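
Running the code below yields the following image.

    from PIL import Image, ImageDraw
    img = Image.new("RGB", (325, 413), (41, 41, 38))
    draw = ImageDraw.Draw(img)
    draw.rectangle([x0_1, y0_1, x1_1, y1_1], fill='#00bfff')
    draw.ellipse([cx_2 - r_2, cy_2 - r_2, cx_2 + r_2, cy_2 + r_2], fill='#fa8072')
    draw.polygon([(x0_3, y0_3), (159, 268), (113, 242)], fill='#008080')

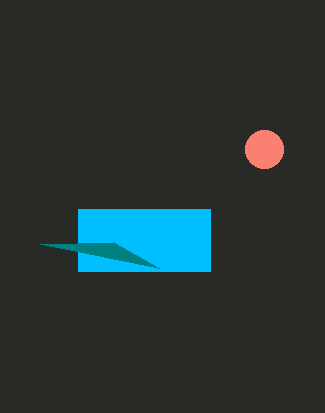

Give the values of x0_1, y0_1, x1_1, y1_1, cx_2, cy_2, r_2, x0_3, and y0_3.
x0_1 = 78, y0_1 = 209, x1_1 = 210, y1_1 = 271, cx_2 = 264, cy_2 = 149, r_2 = 19, x0_3 = 40, y0_3 = 244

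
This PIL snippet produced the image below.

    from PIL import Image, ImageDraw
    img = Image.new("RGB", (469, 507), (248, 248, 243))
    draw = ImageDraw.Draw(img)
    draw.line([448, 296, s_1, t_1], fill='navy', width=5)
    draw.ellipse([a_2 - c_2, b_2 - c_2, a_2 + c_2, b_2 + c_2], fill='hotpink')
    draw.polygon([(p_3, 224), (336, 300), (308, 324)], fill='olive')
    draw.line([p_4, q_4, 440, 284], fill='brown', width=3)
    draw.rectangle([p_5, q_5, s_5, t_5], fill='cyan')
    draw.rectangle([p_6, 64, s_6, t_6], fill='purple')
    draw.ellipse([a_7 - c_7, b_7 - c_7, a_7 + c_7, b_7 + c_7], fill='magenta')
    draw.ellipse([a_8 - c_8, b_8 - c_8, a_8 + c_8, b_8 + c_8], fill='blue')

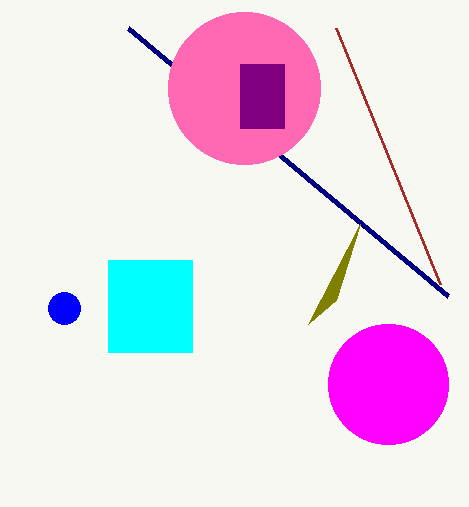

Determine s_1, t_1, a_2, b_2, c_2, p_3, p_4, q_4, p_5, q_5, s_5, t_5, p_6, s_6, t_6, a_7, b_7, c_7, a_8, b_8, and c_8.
s_1 = 128
t_1 = 28
a_2 = 244
b_2 = 88
c_2 = 76
p_3 = 360
p_4 = 336
q_4 = 28
p_5 = 108
q_5 = 260
s_5 = 192
t_5 = 352
p_6 = 240
s_6 = 284
t_6 = 128
a_7 = 388
b_7 = 384
c_7 = 60
a_8 = 64
b_8 = 308
c_8 = 16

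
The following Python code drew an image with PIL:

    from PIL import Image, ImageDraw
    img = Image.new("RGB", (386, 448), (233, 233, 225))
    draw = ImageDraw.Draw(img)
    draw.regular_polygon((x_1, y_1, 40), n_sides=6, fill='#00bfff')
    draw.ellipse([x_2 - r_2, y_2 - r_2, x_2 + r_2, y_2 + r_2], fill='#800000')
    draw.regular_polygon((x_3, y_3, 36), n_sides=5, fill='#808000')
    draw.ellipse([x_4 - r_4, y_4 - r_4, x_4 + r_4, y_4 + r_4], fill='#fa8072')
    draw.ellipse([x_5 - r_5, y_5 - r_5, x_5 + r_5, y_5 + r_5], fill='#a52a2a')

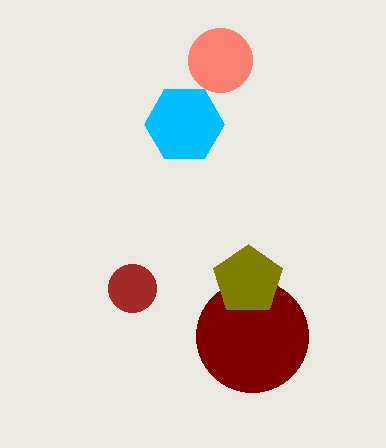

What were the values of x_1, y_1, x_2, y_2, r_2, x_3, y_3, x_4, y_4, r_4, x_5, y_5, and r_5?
x_1 = 184
y_1 = 124
x_2 = 252
y_2 = 336
r_2 = 56
x_3 = 248
y_3 = 280
x_4 = 220
y_4 = 60
r_4 = 32
x_5 = 132
y_5 = 288
r_5 = 24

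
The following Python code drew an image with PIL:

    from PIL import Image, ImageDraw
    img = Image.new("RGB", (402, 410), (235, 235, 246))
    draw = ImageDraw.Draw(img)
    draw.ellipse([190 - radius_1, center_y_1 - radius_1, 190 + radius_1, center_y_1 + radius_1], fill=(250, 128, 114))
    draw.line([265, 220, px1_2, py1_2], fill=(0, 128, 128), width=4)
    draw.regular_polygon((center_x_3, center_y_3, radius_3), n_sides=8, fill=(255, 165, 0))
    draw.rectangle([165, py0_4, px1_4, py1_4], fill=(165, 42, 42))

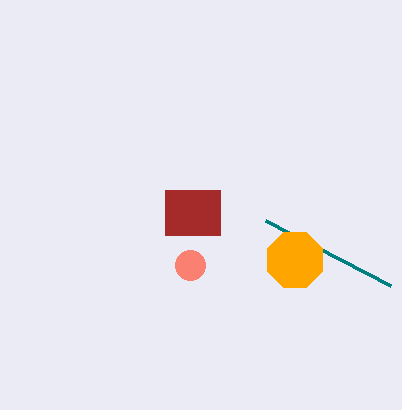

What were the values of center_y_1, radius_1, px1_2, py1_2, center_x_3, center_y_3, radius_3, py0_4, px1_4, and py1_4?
center_y_1 = 265; radius_1 = 15; px1_2 = 390; py1_2 = 285; center_x_3 = 295; center_y_3 = 260; radius_3 = 30; py0_4 = 190; px1_4 = 220; py1_4 = 235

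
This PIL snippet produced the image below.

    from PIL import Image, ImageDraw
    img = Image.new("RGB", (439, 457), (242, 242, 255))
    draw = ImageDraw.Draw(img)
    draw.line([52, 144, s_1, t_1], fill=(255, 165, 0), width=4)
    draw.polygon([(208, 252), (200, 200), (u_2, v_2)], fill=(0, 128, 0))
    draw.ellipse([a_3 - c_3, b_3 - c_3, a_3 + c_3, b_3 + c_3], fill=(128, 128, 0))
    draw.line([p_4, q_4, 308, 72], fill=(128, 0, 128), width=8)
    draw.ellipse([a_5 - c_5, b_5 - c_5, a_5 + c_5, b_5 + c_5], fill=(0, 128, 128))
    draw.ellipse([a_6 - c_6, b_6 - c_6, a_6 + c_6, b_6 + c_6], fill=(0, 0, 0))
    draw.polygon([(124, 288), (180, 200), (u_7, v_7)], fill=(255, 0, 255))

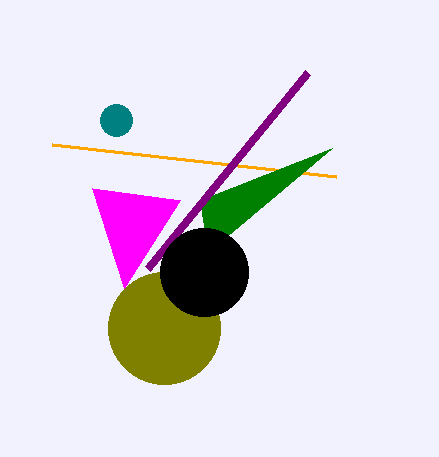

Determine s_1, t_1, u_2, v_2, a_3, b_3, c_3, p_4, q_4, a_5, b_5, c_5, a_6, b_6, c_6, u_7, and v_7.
s_1 = 336, t_1 = 176, u_2 = 332, v_2 = 148, a_3 = 164, b_3 = 328, c_3 = 56, p_4 = 148, q_4 = 268, a_5 = 116, b_5 = 120, c_5 = 16, a_6 = 204, b_6 = 272, c_6 = 44, u_7 = 92, v_7 = 188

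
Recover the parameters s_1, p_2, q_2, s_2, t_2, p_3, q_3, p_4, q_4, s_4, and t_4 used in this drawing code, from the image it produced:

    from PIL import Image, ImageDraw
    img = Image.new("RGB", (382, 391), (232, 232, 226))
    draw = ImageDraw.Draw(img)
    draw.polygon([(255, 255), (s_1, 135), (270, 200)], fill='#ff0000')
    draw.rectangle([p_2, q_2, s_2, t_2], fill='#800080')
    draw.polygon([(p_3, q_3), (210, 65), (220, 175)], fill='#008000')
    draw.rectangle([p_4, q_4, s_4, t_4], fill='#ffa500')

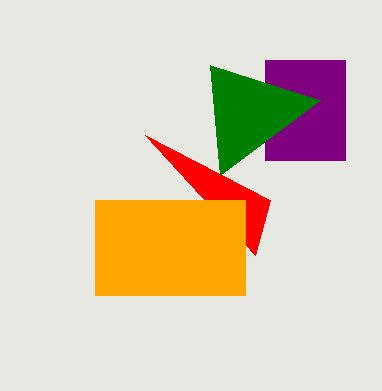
s_1 = 145, p_2 = 265, q_2 = 60, s_2 = 345, t_2 = 160, p_3 = 320, q_3 = 100, p_4 = 95, q_4 = 200, s_4 = 245, t_4 = 295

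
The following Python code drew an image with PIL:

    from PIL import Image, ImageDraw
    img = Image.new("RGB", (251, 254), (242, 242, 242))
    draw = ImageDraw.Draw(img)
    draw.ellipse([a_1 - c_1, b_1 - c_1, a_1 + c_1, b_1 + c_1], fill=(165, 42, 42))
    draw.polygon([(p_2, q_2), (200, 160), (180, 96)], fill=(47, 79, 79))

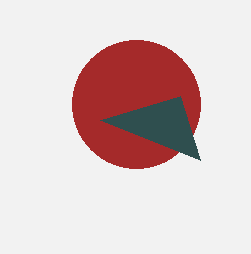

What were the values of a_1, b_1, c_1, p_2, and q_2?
a_1 = 136, b_1 = 104, c_1 = 64, p_2 = 100, q_2 = 120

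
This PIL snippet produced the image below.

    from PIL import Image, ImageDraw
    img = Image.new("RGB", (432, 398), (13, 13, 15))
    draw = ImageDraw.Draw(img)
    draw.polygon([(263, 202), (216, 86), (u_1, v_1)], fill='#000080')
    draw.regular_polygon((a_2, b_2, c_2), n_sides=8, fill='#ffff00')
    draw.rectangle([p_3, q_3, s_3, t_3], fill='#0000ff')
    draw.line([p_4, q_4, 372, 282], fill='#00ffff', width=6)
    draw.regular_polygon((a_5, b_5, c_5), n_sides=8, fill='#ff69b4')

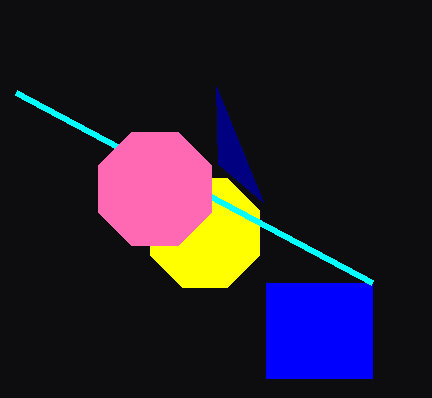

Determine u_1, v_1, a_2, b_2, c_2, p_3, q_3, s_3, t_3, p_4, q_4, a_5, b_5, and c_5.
u_1 = 218; v_1 = 164; a_2 = 205; b_2 = 233; c_2 = 59; p_3 = 266; q_3 = 283; s_3 = 372; t_3 = 378; p_4 = 16; q_4 = 92; a_5 = 155; b_5 = 189; c_5 = 61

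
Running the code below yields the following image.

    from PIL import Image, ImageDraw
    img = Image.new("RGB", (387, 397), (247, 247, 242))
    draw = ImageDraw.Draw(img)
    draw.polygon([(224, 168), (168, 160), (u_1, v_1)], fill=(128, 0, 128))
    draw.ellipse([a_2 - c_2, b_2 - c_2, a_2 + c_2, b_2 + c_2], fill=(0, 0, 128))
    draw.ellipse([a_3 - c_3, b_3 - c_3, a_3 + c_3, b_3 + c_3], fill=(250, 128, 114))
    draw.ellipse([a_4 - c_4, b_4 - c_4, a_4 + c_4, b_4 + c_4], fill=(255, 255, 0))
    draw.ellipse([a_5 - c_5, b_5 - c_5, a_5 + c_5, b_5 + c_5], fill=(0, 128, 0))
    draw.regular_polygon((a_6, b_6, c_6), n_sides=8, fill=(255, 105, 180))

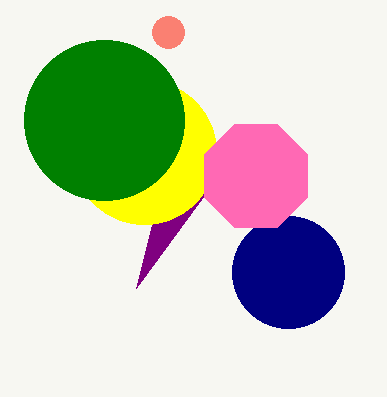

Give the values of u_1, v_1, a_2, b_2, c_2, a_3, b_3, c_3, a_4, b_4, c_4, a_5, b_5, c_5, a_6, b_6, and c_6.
u_1 = 136
v_1 = 288
a_2 = 288
b_2 = 272
c_2 = 56
a_3 = 168
b_3 = 32
c_3 = 16
a_4 = 144
b_4 = 152
c_4 = 72
a_5 = 104
b_5 = 120
c_5 = 80
a_6 = 256
b_6 = 176
c_6 = 56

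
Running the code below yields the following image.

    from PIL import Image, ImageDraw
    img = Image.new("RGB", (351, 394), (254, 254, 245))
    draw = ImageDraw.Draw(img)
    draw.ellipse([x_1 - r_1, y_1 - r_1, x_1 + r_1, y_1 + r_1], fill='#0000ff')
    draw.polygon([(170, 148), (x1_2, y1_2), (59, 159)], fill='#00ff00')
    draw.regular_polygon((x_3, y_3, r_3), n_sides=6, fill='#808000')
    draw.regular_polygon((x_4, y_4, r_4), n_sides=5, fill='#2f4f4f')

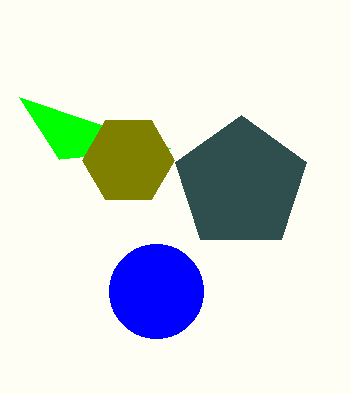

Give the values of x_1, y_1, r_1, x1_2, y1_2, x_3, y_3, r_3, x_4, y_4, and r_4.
x_1 = 156
y_1 = 291
r_1 = 47
x1_2 = 19
y1_2 = 97
x_3 = 128
y_3 = 160
r_3 = 46
x_4 = 241
y_4 = 184
r_4 = 69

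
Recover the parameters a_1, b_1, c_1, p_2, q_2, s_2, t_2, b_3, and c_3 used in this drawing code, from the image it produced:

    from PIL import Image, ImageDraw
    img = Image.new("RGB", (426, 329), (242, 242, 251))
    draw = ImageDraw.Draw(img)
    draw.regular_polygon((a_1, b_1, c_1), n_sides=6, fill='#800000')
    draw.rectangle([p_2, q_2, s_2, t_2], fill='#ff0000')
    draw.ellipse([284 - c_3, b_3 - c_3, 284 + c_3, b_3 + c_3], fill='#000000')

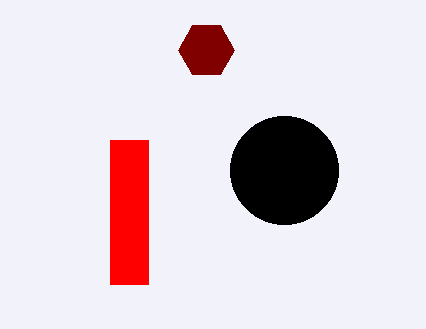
a_1 = 206, b_1 = 50, c_1 = 28, p_2 = 110, q_2 = 140, s_2 = 148, t_2 = 284, b_3 = 170, c_3 = 54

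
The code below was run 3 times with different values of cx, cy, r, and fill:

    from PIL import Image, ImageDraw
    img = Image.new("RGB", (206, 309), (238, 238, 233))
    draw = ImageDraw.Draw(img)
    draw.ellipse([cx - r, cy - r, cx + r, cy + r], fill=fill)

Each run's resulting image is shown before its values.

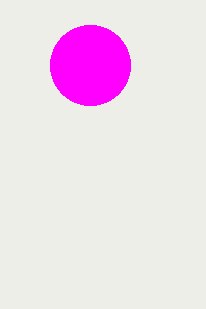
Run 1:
cx = 90, cy = 65, r = 40, fill = 'magenta'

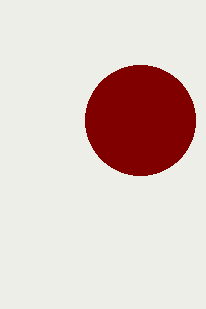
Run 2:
cx = 140; cy = 120; r = 55; fill = 'maroon'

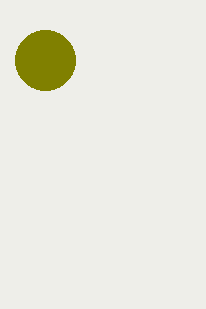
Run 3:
cx = 45; cy = 60; r = 30; fill = 'olive'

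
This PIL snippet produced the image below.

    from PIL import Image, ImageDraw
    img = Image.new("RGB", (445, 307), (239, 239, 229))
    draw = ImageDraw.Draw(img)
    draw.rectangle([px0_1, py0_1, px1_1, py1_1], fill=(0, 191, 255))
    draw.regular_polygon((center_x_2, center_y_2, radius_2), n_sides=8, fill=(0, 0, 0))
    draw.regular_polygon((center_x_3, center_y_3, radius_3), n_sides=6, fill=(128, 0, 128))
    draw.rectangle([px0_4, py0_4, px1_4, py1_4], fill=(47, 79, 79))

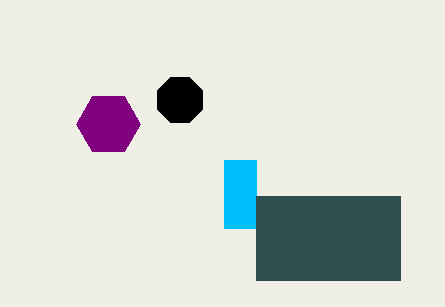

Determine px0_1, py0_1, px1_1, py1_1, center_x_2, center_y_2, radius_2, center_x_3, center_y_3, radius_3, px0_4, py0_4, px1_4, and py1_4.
px0_1 = 224; py0_1 = 160; px1_1 = 256; py1_1 = 228; center_x_2 = 180; center_y_2 = 100; radius_2 = 24; center_x_3 = 108; center_y_3 = 124; radius_3 = 32; px0_4 = 256; py0_4 = 196; px1_4 = 400; py1_4 = 280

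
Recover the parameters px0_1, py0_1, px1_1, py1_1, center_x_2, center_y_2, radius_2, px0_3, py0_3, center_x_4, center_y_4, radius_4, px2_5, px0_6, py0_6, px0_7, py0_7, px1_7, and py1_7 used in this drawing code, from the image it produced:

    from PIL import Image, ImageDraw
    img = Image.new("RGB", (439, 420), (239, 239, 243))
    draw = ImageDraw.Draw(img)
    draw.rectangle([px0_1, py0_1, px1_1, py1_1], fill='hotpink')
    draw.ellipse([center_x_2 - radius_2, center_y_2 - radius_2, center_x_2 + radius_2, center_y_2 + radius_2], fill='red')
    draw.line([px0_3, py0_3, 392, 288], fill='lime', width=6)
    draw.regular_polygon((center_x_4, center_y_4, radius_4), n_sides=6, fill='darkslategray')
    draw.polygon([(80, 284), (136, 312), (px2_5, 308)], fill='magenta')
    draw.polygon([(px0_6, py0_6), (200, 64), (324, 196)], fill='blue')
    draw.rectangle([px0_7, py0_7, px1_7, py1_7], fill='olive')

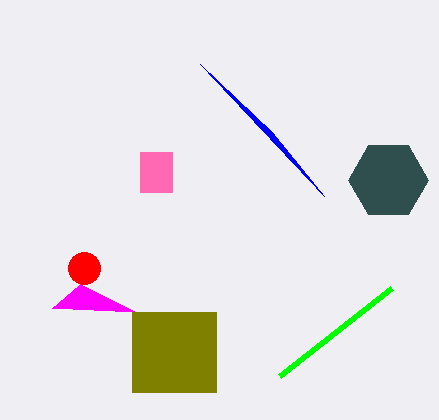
px0_1 = 140
py0_1 = 152
px1_1 = 172
py1_1 = 192
center_x_2 = 84
center_y_2 = 268
radius_2 = 16
px0_3 = 280
py0_3 = 376
center_x_4 = 388
center_y_4 = 180
radius_4 = 40
px2_5 = 52
px0_6 = 272
py0_6 = 132
px0_7 = 132
py0_7 = 312
px1_7 = 216
py1_7 = 392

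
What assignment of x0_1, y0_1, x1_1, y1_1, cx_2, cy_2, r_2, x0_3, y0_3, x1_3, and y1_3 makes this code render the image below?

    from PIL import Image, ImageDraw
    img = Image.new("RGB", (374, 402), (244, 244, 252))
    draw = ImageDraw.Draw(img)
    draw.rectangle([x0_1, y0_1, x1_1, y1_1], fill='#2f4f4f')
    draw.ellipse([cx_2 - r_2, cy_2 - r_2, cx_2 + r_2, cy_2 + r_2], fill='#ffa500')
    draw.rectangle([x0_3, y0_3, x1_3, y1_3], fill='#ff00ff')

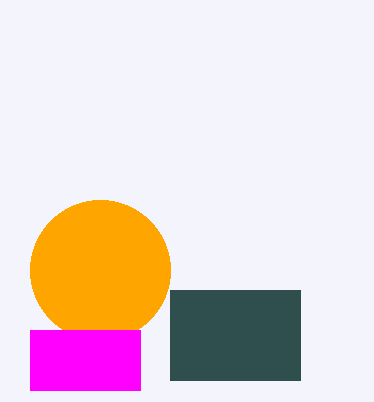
x0_1 = 170
y0_1 = 290
x1_1 = 300
y1_1 = 380
cx_2 = 100
cy_2 = 270
r_2 = 70
x0_3 = 30
y0_3 = 330
x1_3 = 140
y1_3 = 390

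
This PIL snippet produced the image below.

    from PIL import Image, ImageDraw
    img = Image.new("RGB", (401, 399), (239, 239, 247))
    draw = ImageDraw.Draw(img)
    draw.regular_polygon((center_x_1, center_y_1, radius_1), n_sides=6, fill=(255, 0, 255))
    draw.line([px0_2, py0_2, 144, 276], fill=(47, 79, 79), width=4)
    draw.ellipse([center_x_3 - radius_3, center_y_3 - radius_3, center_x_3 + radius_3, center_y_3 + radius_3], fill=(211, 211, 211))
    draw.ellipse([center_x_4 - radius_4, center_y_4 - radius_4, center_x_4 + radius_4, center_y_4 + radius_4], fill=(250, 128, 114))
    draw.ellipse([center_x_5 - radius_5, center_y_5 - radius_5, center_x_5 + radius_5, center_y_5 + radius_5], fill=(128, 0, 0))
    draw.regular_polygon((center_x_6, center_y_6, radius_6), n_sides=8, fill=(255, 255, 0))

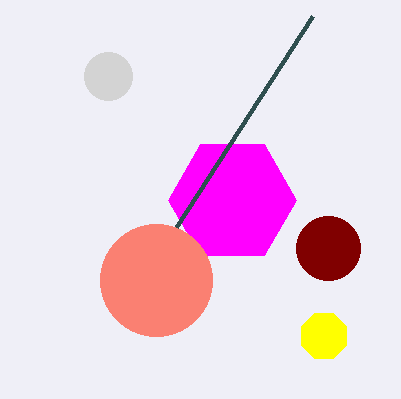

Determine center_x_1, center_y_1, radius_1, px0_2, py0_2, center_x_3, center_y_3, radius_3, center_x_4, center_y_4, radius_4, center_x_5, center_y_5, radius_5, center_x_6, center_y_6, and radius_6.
center_x_1 = 232, center_y_1 = 200, radius_1 = 64, px0_2 = 312, py0_2 = 16, center_x_3 = 108, center_y_3 = 76, radius_3 = 24, center_x_4 = 156, center_y_4 = 280, radius_4 = 56, center_x_5 = 328, center_y_5 = 248, radius_5 = 32, center_x_6 = 324, center_y_6 = 336, radius_6 = 24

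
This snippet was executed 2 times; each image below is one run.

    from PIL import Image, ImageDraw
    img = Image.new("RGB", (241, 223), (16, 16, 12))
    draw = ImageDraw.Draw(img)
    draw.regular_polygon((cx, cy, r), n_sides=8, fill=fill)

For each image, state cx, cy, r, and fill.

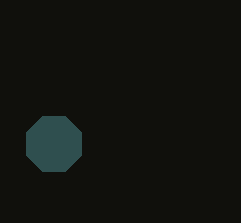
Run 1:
cx = 54
cy = 144
r = 30
fill = 'darkslategray'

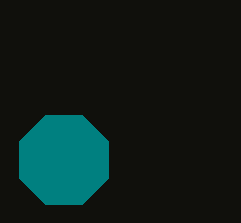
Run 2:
cx = 64
cy = 160
r = 48
fill = 'teal'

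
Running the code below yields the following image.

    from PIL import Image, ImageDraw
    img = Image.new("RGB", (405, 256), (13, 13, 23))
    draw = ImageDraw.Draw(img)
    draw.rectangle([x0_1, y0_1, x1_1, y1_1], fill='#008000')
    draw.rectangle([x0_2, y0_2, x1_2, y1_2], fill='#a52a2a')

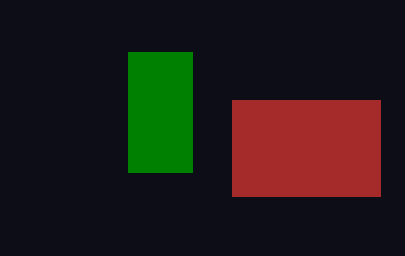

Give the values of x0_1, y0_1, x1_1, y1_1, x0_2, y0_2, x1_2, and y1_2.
x0_1 = 128; y0_1 = 52; x1_1 = 192; y1_1 = 172; x0_2 = 232; y0_2 = 100; x1_2 = 380; y1_2 = 196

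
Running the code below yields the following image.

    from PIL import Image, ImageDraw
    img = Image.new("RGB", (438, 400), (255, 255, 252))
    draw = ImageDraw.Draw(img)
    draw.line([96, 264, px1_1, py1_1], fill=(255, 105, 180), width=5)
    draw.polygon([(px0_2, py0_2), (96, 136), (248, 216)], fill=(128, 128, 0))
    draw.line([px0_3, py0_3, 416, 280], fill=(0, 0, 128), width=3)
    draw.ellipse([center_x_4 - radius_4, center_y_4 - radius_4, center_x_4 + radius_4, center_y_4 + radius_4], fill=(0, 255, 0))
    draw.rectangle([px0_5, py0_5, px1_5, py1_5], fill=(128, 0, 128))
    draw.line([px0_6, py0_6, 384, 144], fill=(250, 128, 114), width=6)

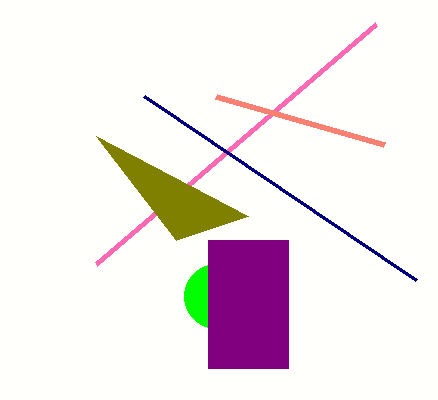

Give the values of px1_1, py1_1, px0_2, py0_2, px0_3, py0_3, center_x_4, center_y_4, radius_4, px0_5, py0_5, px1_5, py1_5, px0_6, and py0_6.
px1_1 = 376, py1_1 = 24, px0_2 = 176, py0_2 = 240, px0_3 = 144, py0_3 = 96, center_x_4 = 216, center_y_4 = 296, radius_4 = 32, px0_5 = 208, py0_5 = 240, px1_5 = 288, py1_5 = 368, px0_6 = 216, py0_6 = 96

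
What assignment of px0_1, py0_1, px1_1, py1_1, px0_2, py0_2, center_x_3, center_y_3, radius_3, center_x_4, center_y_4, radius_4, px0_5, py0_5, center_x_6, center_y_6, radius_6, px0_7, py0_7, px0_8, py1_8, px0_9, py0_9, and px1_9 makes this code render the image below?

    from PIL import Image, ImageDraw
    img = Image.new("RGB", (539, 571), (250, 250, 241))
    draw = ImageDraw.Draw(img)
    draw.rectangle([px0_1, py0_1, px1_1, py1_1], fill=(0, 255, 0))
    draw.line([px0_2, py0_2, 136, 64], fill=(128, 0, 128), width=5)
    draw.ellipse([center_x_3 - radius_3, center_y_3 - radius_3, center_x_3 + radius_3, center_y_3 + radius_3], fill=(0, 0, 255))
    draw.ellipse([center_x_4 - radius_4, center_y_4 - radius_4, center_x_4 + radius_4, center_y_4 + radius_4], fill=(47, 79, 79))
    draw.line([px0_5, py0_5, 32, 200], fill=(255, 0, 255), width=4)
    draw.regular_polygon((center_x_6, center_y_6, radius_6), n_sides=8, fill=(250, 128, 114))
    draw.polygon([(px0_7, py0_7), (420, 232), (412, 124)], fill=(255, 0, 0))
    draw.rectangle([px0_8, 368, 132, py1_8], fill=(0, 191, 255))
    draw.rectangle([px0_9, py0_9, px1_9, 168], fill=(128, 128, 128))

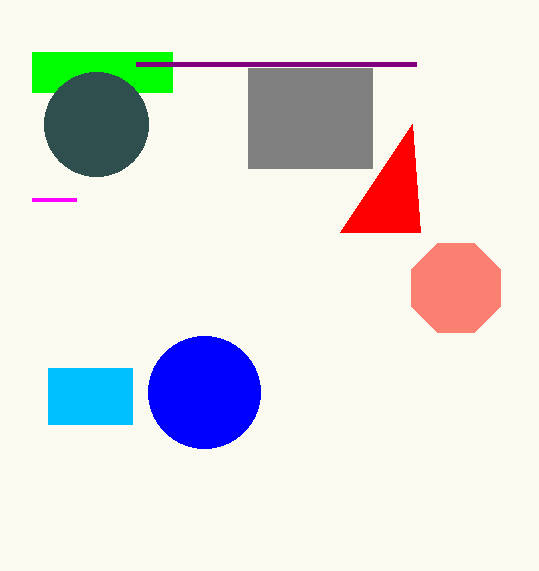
px0_1 = 32; py0_1 = 52; px1_1 = 172; py1_1 = 92; px0_2 = 416; py0_2 = 64; center_x_3 = 204; center_y_3 = 392; radius_3 = 56; center_x_4 = 96; center_y_4 = 124; radius_4 = 52; px0_5 = 76; py0_5 = 200; center_x_6 = 456; center_y_6 = 288; radius_6 = 48; px0_7 = 340; py0_7 = 232; px0_8 = 48; py1_8 = 424; px0_9 = 248; py0_9 = 68; px1_9 = 372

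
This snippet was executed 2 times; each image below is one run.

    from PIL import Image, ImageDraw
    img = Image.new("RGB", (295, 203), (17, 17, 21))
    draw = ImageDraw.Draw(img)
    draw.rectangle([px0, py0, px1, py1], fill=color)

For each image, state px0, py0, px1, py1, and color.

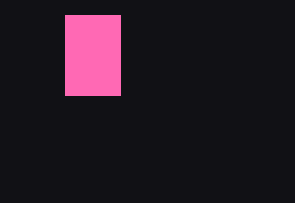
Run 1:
px0 = 65, py0 = 15, px1 = 120, py1 = 95, color = 'hotpink'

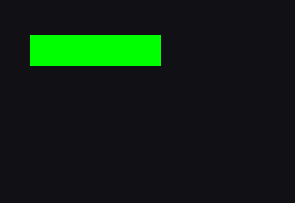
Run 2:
px0 = 30; py0 = 35; px1 = 160; py1 = 65; color = 'lime'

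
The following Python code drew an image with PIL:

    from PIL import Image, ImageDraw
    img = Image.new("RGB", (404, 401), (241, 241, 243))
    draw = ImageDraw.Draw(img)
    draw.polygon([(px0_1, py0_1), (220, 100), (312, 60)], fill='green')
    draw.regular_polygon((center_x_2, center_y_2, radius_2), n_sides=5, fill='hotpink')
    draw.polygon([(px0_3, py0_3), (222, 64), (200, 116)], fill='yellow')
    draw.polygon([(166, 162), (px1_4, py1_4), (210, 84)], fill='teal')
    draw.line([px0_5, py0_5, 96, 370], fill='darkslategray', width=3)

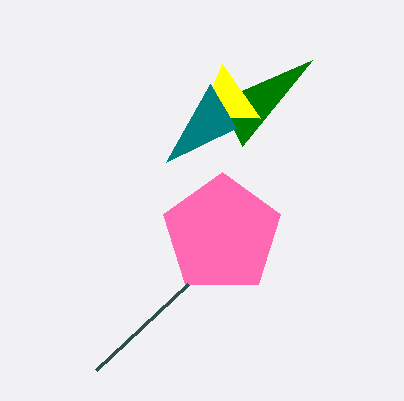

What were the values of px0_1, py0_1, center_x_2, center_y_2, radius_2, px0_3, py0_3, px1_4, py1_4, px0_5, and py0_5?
px0_1 = 242, py0_1 = 146, center_x_2 = 222, center_y_2 = 234, radius_2 = 62, px0_3 = 260, py0_3 = 118, px1_4 = 236, py1_4 = 128, px0_5 = 188, py0_5 = 284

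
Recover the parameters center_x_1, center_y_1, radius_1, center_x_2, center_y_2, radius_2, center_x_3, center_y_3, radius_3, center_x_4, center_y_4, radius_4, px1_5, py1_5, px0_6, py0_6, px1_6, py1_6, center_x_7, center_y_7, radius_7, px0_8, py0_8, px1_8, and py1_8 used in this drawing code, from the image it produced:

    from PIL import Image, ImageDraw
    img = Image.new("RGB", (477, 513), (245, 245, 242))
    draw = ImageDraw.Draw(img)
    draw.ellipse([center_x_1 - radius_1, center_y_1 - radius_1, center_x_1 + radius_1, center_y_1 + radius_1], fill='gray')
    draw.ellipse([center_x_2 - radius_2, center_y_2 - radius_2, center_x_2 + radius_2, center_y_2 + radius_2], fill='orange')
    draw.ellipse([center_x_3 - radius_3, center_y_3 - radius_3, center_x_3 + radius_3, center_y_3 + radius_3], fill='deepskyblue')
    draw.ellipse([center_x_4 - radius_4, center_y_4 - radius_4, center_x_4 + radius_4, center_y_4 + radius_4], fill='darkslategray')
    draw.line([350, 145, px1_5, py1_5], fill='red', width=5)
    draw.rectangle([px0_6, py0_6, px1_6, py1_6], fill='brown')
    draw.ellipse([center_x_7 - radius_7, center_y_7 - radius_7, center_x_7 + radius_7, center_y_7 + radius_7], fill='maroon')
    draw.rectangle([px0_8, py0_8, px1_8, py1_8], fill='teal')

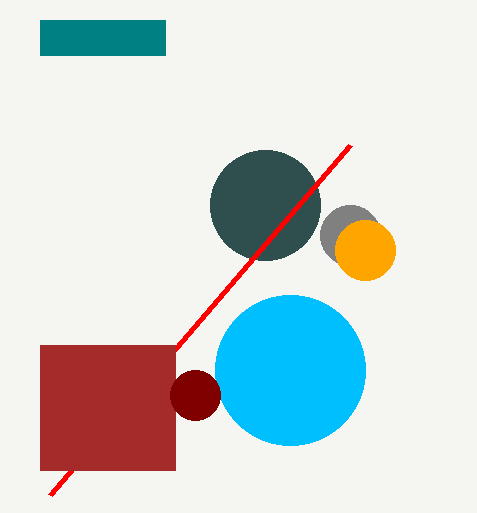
center_x_1 = 350, center_y_1 = 235, radius_1 = 30, center_x_2 = 365, center_y_2 = 250, radius_2 = 30, center_x_3 = 290, center_y_3 = 370, radius_3 = 75, center_x_4 = 265, center_y_4 = 205, radius_4 = 55, px1_5 = 50, py1_5 = 495, px0_6 = 40, py0_6 = 345, px1_6 = 175, py1_6 = 470, center_x_7 = 195, center_y_7 = 395, radius_7 = 25, px0_8 = 40, py0_8 = 20, px1_8 = 165, py1_8 = 55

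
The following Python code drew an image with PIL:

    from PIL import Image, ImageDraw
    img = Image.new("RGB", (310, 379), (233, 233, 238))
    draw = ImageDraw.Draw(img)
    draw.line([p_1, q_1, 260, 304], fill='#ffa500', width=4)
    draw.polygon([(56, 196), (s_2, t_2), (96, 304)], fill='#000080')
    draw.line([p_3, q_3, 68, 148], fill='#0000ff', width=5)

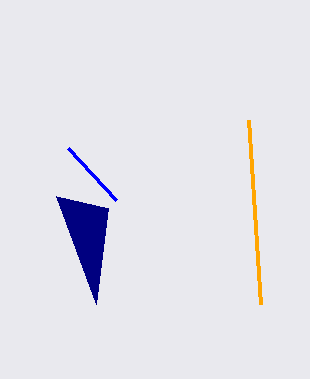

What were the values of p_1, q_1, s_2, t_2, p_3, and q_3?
p_1 = 248, q_1 = 120, s_2 = 108, t_2 = 208, p_3 = 116, q_3 = 200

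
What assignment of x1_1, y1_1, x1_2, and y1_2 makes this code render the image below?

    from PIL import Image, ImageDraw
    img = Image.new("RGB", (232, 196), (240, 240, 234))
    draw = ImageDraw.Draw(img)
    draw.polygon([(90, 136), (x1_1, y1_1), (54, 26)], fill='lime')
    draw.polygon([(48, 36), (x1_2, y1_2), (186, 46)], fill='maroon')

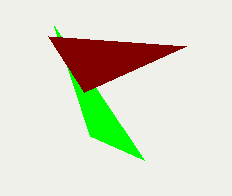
x1_1 = 144; y1_1 = 160; x1_2 = 84; y1_2 = 92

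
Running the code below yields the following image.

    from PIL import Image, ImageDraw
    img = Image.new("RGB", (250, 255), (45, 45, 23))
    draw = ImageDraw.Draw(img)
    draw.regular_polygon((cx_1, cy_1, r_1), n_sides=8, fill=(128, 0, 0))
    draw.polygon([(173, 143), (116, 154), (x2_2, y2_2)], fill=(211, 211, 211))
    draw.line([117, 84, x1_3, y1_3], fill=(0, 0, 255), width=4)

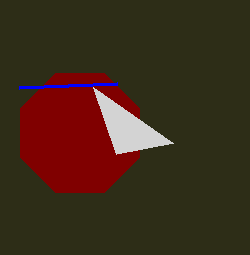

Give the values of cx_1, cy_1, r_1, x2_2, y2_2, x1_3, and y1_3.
cx_1 = 80; cy_1 = 133; r_1 = 64; x2_2 = 93; y2_2 = 87; x1_3 = 19; y1_3 = 88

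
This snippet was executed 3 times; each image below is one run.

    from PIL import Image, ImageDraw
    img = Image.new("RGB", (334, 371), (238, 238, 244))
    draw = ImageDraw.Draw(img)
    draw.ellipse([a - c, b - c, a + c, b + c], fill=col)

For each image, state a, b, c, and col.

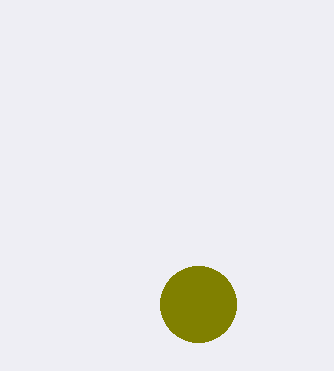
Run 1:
a = 198; b = 304; c = 38; col = 'olive'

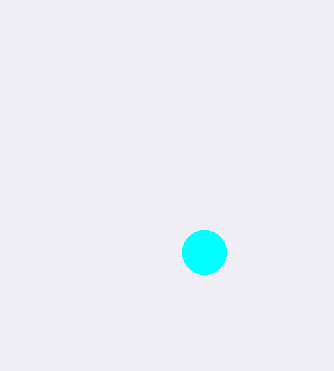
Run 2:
a = 204, b = 252, c = 22, col = 'cyan'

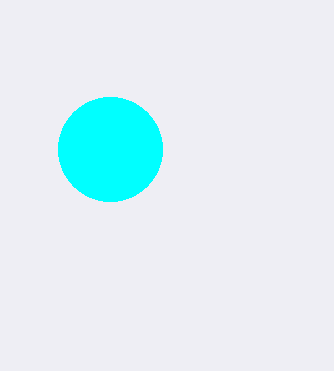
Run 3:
a = 110
b = 149
c = 52
col = 'cyan'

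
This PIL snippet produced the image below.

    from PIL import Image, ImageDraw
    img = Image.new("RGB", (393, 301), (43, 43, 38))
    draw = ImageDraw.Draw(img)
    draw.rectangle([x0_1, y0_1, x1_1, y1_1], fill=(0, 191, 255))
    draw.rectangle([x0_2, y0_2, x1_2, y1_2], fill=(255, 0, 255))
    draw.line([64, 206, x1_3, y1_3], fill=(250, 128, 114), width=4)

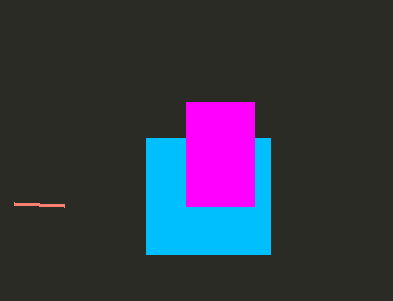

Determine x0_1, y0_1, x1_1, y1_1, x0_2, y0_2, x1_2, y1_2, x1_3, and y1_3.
x0_1 = 146
y0_1 = 138
x1_1 = 270
y1_1 = 254
x0_2 = 186
y0_2 = 102
x1_2 = 254
y1_2 = 206
x1_3 = 14
y1_3 = 204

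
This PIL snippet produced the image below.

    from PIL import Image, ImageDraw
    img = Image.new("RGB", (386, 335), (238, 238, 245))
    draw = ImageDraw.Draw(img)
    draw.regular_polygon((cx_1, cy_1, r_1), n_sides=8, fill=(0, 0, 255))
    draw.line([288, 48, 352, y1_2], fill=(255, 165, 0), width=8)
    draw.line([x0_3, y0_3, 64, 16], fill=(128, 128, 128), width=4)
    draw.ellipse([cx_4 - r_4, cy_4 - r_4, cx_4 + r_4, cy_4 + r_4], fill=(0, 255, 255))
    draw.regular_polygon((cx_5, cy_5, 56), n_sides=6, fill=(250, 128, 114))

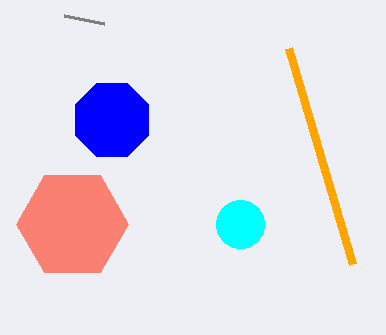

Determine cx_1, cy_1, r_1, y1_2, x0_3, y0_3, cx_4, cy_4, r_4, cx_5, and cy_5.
cx_1 = 112, cy_1 = 120, r_1 = 40, y1_2 = 264, x0_3 = 104, y0_3 = 24, cx_4 = 240, cy_4 = 224, r_4 = 24, cx_5 = 72, cy_5 = 224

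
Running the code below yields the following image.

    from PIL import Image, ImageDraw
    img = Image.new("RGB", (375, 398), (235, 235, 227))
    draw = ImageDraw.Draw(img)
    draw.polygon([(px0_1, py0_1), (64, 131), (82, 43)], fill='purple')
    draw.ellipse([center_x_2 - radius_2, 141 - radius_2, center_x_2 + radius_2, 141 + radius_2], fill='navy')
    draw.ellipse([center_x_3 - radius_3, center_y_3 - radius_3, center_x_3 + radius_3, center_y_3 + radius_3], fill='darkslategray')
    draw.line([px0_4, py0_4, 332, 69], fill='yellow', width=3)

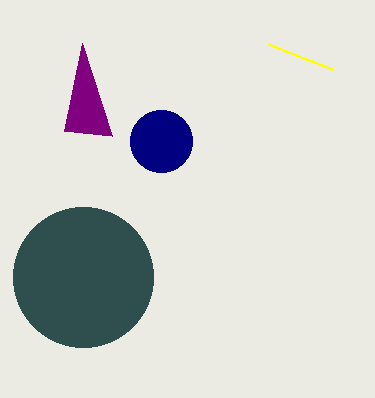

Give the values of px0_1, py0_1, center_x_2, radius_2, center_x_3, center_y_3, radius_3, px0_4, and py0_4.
px0_1 = 112, py0_1 = 136, center_x_2 = 161, radius_2 = 31, center_x_3 = 83, center_y_3 = 277, radius_3 = 70, px0_4 = 268, py0_4 = 44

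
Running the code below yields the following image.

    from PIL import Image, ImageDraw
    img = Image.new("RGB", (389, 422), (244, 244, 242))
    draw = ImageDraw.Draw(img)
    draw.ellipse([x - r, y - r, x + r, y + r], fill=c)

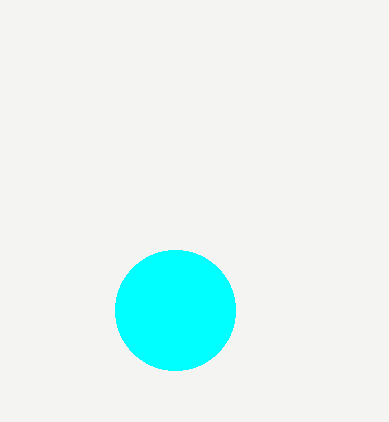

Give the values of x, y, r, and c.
x = 175; y = 310; r = 60; c = 'cyan'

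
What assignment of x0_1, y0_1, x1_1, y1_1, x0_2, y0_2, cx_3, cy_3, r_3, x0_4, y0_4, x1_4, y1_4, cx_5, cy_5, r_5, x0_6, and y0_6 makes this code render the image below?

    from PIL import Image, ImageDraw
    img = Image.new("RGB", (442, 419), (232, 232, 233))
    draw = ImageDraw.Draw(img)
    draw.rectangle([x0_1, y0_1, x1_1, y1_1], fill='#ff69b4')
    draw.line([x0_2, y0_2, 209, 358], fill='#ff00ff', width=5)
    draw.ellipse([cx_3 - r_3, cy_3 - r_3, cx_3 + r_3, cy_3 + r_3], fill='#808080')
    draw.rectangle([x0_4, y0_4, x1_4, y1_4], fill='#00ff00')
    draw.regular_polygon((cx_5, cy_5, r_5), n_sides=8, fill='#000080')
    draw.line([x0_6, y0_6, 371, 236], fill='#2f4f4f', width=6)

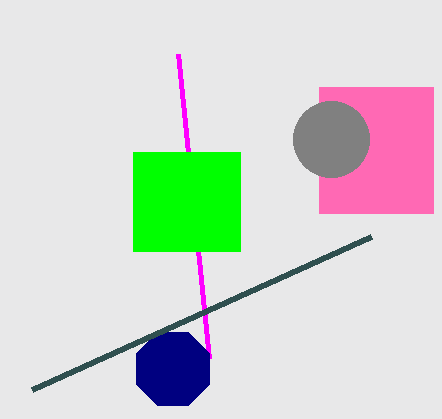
x0_1 = 319
y0_1 = 87
x1_1 = 433
y1_1 = 213
x0_2 = 178
y0_2 = 54
cx_3 = 331
cy_3 = 139
r_3 = 38
x0_4 = 133
y0_4 = 152
x1_4 = 240
y1_4 = 251
cx_5 = 173
cy_5 = 369
r_5 = 40
x0_6 = 32
y0_6 = 389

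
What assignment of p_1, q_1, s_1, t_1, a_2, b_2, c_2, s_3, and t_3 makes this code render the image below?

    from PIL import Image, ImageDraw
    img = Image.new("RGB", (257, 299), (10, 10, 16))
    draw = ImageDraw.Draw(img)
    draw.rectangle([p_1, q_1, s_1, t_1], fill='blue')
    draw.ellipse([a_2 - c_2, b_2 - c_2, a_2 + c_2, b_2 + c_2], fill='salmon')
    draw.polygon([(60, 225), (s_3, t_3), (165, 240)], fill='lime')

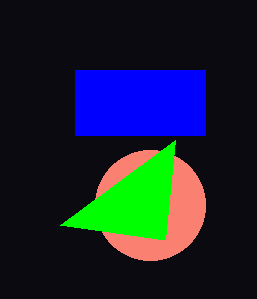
p_1 = 75
q_1 = 70
s_1 = 205
t_1 = 135
a_2 = 150
b_2 = 205
c_2 = 55
s_3 = 175
t_3 = 140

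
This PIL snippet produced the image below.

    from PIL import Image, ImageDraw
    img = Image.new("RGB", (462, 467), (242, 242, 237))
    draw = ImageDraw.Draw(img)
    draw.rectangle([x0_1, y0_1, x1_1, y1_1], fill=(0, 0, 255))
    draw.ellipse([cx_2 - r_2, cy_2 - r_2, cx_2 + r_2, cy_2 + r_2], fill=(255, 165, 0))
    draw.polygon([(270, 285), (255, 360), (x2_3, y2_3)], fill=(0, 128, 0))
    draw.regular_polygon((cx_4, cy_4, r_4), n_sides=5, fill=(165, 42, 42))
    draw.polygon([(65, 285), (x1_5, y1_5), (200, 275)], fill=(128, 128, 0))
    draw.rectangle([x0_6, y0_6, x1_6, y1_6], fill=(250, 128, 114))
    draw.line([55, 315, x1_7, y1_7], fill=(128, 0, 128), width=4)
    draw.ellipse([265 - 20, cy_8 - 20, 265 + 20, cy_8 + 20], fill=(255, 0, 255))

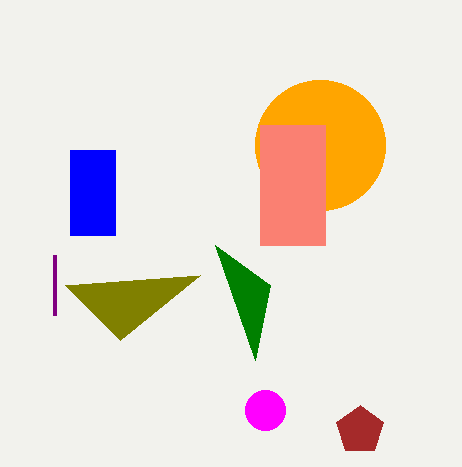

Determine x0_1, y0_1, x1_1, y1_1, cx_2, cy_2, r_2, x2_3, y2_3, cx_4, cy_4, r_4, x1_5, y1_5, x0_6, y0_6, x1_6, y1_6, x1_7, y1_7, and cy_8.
x0_1 = 70, y0_1 = 150, x1_1 = 115, y1_1 = 235, cx_2 = 320, cy_2 = 145, r_2 = 65, x2_3 = 215, y2_3 = 245, cx_4 = 360, cy_4 = 430, r_4 = 25, x1_5 = 120, y1_5 = 340, x0_6 = 260, y0_6 = 125, x1_6 = 325, y1_6 = 245, x1_7 = 55, y1_7 = 255, cy_8 = 410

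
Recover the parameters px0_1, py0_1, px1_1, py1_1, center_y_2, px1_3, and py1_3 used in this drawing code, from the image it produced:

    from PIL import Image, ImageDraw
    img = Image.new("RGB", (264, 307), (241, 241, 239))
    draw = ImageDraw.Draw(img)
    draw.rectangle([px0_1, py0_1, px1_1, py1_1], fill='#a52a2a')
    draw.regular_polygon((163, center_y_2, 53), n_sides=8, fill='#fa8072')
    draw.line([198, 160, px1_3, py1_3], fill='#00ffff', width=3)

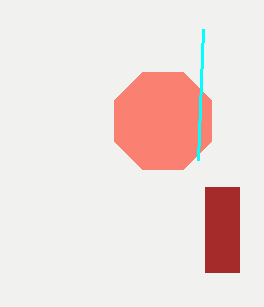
px0_1 = 205, py0_1 = 187, px1_1 = 239, py1_1 = 272, center_y_2 = 121, px1_3 = 203, py1_3 = 29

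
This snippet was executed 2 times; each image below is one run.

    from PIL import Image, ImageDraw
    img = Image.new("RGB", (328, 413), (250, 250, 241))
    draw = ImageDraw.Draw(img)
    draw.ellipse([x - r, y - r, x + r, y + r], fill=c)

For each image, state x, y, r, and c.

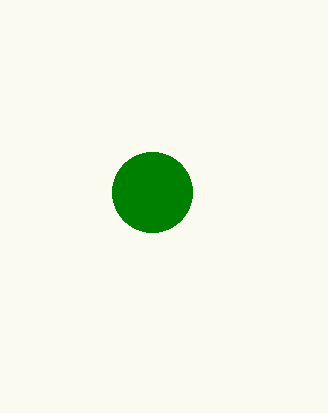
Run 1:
x = 152
y = 192
r = 40
c = 'green'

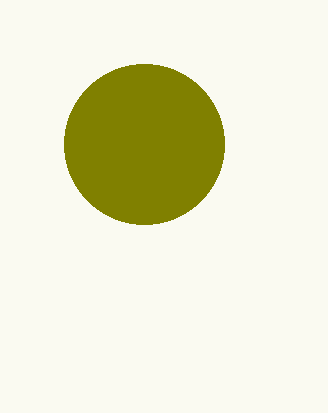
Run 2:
x = 144, y = 144, r = 80, c = 'olive'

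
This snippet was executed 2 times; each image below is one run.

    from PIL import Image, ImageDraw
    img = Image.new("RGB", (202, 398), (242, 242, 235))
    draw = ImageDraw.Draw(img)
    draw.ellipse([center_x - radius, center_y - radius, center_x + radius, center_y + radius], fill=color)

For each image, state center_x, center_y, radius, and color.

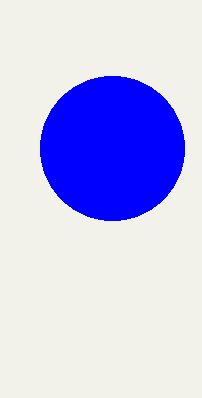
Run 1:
center_x = 112; center_y = 148; radius = 72; color = 'blue'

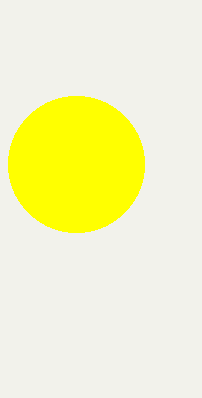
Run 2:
center_x = 76; center_y = 164; radius = 68; color = 'yellow'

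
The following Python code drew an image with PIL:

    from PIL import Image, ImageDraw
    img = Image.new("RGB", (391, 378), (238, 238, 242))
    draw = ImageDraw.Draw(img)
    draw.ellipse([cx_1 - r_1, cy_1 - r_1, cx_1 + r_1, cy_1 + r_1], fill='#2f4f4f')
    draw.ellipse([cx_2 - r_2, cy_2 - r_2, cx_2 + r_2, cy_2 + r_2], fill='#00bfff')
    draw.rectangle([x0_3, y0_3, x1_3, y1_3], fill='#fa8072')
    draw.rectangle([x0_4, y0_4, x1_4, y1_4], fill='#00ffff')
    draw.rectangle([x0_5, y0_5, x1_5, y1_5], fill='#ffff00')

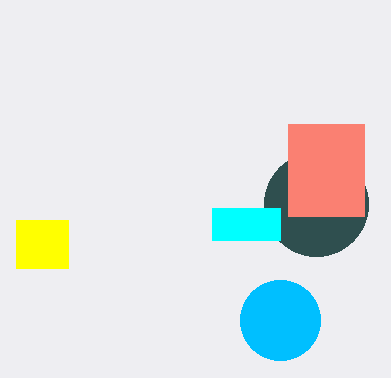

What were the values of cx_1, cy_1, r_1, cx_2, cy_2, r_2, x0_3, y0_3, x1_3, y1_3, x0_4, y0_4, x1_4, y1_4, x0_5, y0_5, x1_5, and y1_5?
cx_1 = 316
cy_1 = 204
r_1 = 52
cx_2 = 280
cy_2 = 320
r_2 = 40
x0_3 = 288
y0_3 = 124
x1_3 = 364
y1_3 = 216
x0_4 = 212
y0_4 = 208
x1_4 = 280
y1_4 = 240
x0_5 = 16
y0_5 = 220
x1_5 = 68
y1_5 = 268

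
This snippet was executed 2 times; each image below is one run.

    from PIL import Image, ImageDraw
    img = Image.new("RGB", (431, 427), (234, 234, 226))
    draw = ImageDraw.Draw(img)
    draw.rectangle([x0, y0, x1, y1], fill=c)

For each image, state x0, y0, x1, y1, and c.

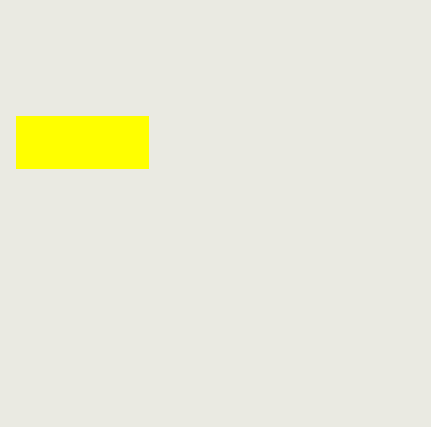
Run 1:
x0 = 16; y0 = 116; x1 = 148; y1 = 168; c = 'yellow'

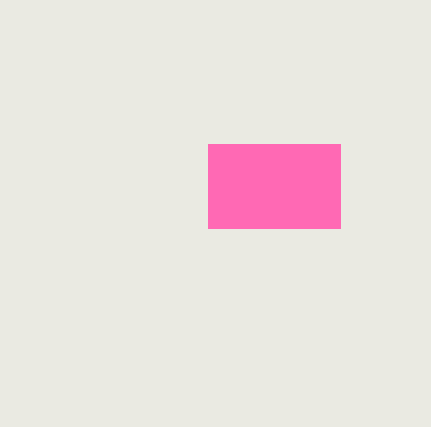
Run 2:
x0 = 208, y0 = 144, x1 = 340, y1 = 228, c = 'hotpink'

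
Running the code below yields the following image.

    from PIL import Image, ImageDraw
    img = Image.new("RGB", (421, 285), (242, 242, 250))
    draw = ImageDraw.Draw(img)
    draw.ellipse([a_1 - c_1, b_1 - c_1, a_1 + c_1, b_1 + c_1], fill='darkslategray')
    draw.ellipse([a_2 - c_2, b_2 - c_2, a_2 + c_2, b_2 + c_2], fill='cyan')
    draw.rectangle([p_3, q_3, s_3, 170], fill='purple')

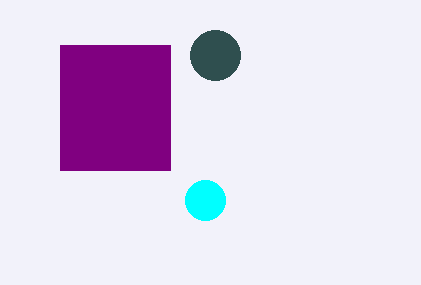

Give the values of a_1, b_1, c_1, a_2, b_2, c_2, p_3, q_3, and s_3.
a_1 = 215, b_1 = 55, c_1 = 25, a_2 = 205, b_2 = 200, c_2 = 20, p_3 = 60, q_3 = 45, s_3 = 170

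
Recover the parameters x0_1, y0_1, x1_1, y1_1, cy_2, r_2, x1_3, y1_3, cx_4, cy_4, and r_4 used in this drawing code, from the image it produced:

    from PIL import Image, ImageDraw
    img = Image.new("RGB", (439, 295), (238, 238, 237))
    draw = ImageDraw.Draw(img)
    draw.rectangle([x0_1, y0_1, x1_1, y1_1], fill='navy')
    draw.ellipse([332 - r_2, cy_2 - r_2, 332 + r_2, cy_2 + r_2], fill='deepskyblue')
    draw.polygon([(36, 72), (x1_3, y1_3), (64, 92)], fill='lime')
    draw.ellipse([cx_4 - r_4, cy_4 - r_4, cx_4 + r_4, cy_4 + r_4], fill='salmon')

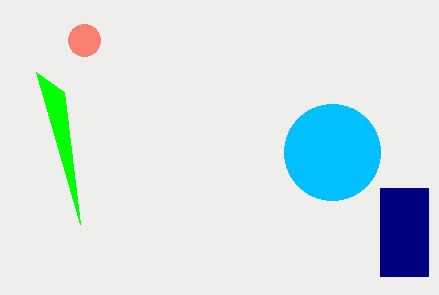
x0_1 = 380, y0_1 = 188, x1_1 = 428, y1_1 = 276, cy_2 = 152, r_2 = 48, x1_3 = 80, y1_3 = 224, cx_4 = 84, cy_4 = 40, r_4 = 16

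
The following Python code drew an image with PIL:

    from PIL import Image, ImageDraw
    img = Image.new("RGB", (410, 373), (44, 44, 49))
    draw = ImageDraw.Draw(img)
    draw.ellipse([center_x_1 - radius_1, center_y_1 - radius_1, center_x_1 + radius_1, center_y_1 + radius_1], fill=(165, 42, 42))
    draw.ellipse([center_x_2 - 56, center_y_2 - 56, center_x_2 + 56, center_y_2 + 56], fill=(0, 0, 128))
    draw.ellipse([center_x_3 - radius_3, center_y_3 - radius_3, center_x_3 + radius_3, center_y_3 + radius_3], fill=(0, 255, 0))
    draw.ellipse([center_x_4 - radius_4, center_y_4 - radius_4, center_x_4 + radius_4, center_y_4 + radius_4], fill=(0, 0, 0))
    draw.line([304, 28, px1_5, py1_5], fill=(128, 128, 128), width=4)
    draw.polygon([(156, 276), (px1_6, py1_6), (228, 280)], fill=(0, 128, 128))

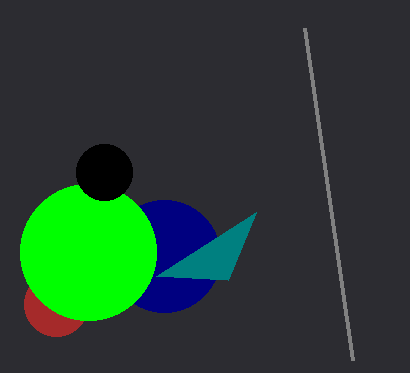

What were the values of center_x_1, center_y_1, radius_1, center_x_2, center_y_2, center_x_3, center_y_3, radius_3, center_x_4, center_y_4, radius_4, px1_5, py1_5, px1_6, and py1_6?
center_x_1 = 56, center_y_1 = 304, radius_1 = 32, center_x_2 = 164, center_y_2 = 256, center_x_3 = 88, center_y_3 = 252, radius_3 = 68, center_x_4 = 104, center_y_4 = 172, radius_4 = 28, px1_5 = 352, py1_5 = 360, px1_6 = 256, py1_6 = 212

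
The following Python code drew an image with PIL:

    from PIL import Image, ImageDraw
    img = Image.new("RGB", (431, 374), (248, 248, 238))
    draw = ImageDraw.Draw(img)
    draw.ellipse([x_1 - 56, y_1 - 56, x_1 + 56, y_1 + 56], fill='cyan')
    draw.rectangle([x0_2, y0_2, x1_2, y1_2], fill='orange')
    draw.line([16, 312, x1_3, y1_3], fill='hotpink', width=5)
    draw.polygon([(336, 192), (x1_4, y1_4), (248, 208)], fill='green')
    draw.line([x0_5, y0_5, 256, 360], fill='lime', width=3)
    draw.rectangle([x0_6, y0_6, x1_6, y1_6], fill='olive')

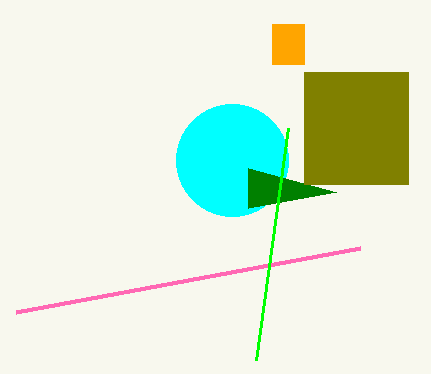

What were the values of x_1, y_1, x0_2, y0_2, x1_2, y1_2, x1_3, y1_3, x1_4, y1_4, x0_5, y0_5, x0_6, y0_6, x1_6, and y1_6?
x_1 = 232, y_1 = 160, x0_2 = 272, y0_2 = 24, x1_2 = 304, y1_2 = 64, x1_3 = 360, y1_3 = 248, x1_4 = 248, y1_4 = 168, x0_5 = 288, y0_5 = 128, x0_6 = 304, y0_6 = 72, x1_6 = 408, y1_6 = 184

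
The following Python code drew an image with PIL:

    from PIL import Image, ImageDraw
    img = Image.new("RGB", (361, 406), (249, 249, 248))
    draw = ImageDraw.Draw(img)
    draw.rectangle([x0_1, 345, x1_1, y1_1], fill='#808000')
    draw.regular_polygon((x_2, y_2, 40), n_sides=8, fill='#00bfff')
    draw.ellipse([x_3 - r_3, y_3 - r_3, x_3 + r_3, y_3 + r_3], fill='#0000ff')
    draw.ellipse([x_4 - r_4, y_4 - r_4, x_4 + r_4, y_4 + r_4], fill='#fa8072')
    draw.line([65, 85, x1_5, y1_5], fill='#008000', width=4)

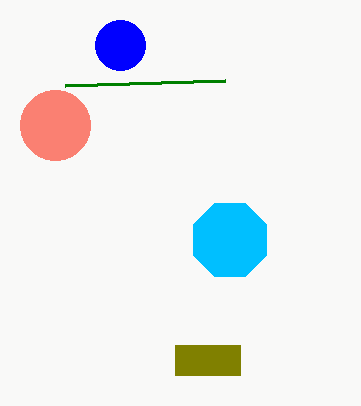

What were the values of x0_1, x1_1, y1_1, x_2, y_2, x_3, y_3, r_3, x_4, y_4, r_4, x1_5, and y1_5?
x0_1 = 175
x1_1 = 240
y1_1 = 375
x_2 = 230
y_2 = 240
x_3 = 120
y_3 = 45
r_3 = 25
x_4 = 55
y_4 = 125
r_4 = 35
x1_5 = 225
y1_5 = 80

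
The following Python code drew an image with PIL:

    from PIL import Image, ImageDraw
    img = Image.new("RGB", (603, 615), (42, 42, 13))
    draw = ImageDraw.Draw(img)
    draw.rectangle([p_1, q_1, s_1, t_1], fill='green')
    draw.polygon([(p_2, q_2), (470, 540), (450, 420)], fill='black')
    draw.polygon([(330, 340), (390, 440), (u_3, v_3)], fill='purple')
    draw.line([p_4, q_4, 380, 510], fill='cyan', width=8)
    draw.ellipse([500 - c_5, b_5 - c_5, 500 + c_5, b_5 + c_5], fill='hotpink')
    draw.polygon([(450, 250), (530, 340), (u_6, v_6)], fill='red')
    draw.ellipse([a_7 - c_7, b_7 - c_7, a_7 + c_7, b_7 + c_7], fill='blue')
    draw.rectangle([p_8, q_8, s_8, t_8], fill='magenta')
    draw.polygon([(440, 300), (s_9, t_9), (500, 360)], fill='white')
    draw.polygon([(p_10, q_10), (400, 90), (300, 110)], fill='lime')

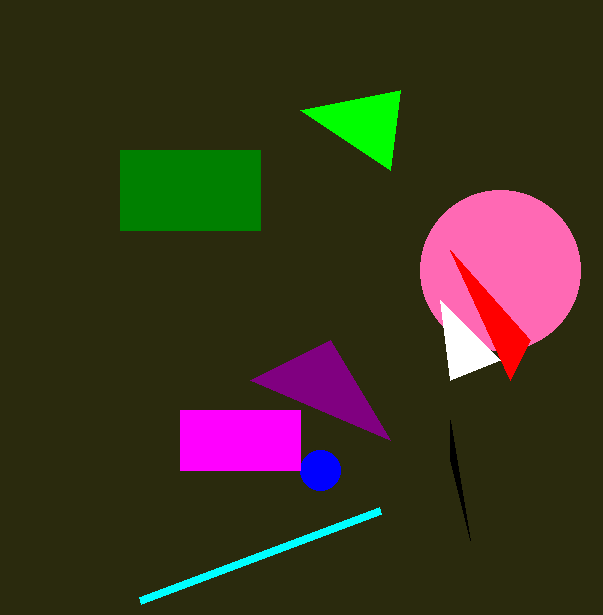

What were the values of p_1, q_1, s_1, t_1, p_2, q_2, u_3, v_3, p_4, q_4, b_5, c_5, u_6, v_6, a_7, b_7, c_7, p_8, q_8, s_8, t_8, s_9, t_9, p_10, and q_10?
p_1 = 120
q_1 = 150
s_1 = 260
t_1 = 230
p_2 = 450
q_2 = 460
u_3 = 250
v_3 = 380
p_4 = 140
q_4 = 600
b_5 = 270
c_5 = 80
u_6 = 510
v_6 = 380
a_7 = 320
b_7 = 470
c_7 = 20
p_8 = 180
q_8 = 410
s_8 = 300
t_8 = 470
s_9 = 450
t_9 = 380
p_10 = 390
q_10 = 170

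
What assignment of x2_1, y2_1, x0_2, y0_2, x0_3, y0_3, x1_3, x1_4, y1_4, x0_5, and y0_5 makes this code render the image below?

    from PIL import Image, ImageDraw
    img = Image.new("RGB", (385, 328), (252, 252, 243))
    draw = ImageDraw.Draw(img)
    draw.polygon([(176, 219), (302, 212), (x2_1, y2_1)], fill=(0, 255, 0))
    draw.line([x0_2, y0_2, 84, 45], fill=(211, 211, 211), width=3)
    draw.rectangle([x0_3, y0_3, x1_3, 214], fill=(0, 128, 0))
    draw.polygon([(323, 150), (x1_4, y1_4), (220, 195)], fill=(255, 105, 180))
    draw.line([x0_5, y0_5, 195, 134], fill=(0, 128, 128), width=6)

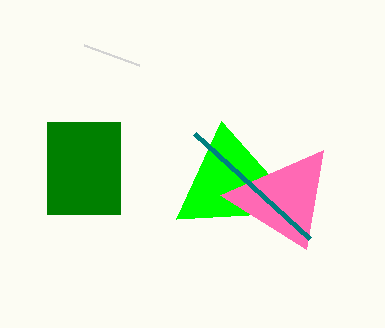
x2_1 = 221, y2_1 = 121, x0_2 = 139, y0_2 = 65, x0_3 = 47, y0_3 = 122, x1_3 = 120, x1_4 = 306, y1_4 = 249, x0_5 = 310, y0_5 = 239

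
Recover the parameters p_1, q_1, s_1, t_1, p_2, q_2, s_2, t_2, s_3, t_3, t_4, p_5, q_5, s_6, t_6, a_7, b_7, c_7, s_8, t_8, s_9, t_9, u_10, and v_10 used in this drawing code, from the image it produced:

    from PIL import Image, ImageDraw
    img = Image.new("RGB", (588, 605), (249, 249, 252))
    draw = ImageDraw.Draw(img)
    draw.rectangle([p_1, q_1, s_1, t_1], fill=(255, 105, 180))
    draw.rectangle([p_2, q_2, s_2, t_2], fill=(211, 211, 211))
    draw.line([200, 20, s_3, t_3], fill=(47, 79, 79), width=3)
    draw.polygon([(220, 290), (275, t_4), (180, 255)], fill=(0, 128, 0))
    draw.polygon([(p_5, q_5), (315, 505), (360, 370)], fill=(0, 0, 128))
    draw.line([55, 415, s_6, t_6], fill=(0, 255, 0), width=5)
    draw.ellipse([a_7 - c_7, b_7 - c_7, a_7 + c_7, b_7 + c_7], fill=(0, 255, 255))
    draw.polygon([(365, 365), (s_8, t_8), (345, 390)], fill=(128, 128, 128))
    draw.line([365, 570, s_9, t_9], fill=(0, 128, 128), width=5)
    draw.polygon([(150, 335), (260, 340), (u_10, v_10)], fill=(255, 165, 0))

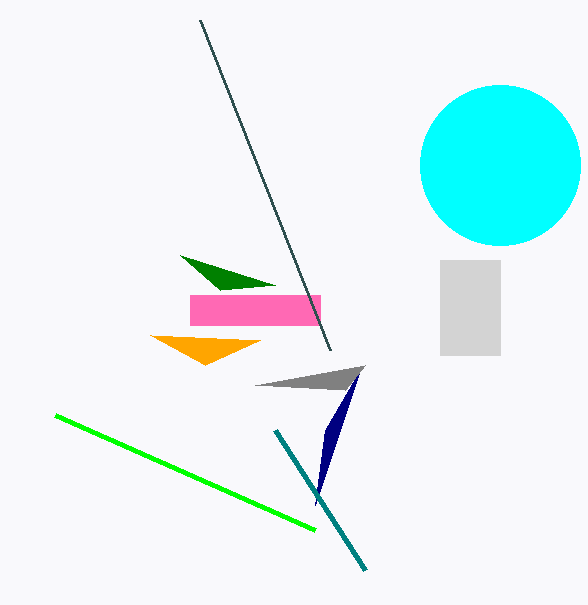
p_1 = 190; q_1 = 295; s_1 = 320; t_1 = 325; p_2 = 440; q_2 = 260; s_2 = 500; t_2 = 355; s_3 = 330; t_3 = 350; t_4 = 285; p_5 = 325; q_5 = 430; s_6 = 315; t_6 = 530; a_7 = 500; b_7 = 165; c_7 = 80; s_8 = 255; t_8 = 385; s_9 = 275; t_9 = 430; u_10 = 205; v_10 = 365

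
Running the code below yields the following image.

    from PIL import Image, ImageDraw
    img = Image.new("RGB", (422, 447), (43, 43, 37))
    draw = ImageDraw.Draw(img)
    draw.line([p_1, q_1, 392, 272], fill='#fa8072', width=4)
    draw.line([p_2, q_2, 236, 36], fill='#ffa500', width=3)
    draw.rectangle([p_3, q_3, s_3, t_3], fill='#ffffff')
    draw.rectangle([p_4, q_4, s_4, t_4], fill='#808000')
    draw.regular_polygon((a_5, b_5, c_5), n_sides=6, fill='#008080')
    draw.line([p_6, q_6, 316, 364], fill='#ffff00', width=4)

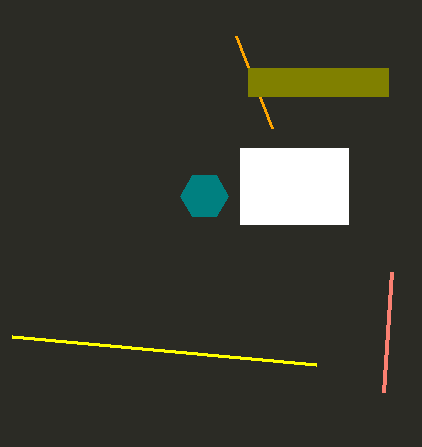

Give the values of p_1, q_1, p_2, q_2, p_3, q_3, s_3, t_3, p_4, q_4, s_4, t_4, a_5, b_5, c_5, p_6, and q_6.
p_1 = 384; q_1 = 392; p_2 = 272; q_2 = 128; p_3 = 240; q_3 = 148; s_3 = 348; t_3 = 224; p_4 = 248; q_4 = 68; s_4 = 388; t_4 = 96; a_5 = 204; b_5 = 196; c_5 = 24; p_6 = 12; q_6 = 336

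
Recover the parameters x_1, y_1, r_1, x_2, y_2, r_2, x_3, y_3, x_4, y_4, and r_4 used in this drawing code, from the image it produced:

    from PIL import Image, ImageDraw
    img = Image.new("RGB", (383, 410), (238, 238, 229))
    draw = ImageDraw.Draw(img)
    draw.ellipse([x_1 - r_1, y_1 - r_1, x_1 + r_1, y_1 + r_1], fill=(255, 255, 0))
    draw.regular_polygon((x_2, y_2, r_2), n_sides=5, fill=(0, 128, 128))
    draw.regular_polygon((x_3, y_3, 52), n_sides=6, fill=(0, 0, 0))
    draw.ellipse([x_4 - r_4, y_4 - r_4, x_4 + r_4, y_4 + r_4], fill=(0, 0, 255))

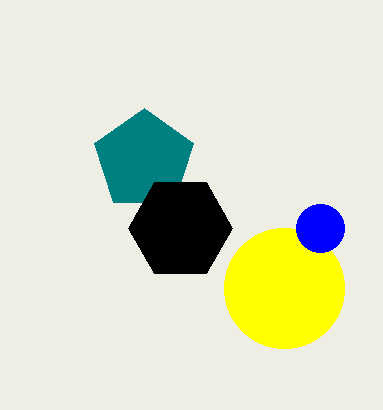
x_1 = 284
y_1 = 288
r_1 = 60
x_2 = 144
y_2 = 160
r_2 = 52
x_3 = 180
y_3 = 228
x_4 = 320
y_4 = 228
r_4 = 24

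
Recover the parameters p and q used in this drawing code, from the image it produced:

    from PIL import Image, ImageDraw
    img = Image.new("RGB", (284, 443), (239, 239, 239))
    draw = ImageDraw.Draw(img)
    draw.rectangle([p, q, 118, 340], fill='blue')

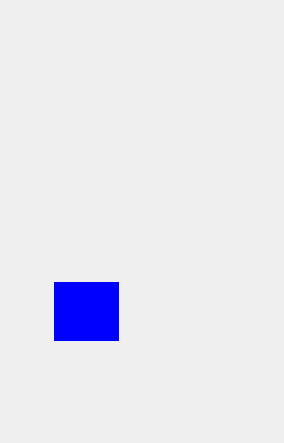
p = 54, q = 282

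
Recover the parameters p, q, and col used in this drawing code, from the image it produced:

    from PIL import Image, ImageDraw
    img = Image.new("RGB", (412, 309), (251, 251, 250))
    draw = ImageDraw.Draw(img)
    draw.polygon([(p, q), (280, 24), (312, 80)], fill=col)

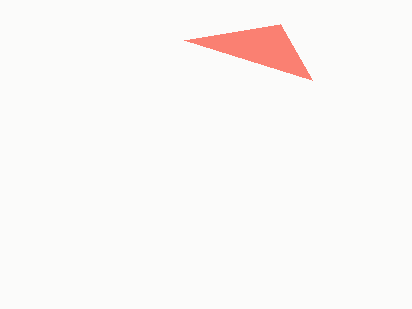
p = 184; q = 40; col = 'salmon'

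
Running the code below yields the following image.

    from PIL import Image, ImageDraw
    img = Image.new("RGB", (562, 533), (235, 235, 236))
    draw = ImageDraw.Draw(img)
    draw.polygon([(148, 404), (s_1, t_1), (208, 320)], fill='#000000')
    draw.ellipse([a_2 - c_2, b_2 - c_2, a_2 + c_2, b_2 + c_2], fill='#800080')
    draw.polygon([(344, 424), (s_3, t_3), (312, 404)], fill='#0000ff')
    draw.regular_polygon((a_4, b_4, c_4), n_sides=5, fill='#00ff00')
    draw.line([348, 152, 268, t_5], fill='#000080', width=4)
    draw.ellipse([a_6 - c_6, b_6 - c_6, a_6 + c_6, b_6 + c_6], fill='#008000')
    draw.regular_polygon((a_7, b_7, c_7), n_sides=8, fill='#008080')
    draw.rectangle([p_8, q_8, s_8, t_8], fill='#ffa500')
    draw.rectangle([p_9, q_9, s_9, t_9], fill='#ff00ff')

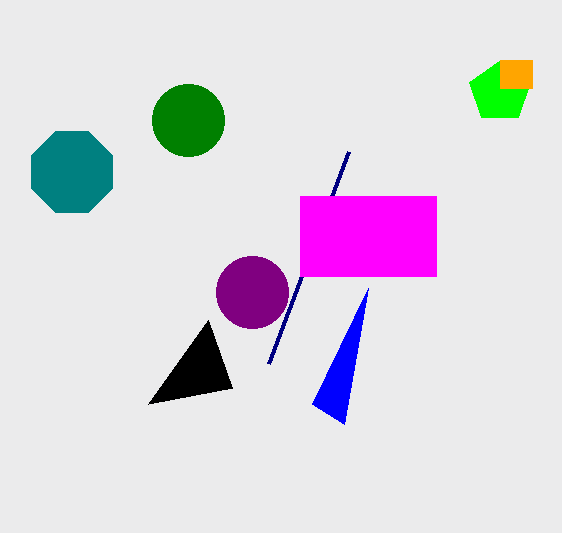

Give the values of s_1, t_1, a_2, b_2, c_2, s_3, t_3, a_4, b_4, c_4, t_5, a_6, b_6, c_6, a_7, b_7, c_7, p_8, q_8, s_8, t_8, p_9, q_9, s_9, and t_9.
s_1 = 232
t_1 = 388
a_2 = 252
b_2 = 292
c_2 = 36
s_3 = 368
t_3 = 288
a_4 = 500
b_4 = 92
c_4 = 32
t_5 = 364
a_6 = 188
b_6 = 120
c_6 = 36
a_7 = 72
b_7 = 172
c_7 = 44
p_8 = 500
q_8 = 60
s_8 = 532
t_8 = 88
p_9 = 300
q_9 = 196
s_9 = 436
t_9 = 276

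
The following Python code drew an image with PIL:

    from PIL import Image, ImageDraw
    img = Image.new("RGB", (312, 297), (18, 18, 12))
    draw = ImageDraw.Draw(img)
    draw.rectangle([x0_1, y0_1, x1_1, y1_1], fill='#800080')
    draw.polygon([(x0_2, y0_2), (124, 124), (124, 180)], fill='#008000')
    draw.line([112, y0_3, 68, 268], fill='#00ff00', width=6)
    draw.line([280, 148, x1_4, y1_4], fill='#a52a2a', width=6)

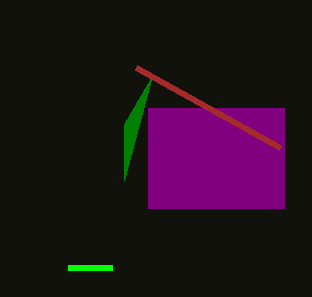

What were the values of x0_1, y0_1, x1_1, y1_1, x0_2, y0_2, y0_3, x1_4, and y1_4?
x0_1 = 148
y0_1 = 108
x1_1 = 284
y1_1 = 208
x0_2 = 152
y0_2 = 76
y0_3 = 268
x1_4 = 136
y1_4 = 68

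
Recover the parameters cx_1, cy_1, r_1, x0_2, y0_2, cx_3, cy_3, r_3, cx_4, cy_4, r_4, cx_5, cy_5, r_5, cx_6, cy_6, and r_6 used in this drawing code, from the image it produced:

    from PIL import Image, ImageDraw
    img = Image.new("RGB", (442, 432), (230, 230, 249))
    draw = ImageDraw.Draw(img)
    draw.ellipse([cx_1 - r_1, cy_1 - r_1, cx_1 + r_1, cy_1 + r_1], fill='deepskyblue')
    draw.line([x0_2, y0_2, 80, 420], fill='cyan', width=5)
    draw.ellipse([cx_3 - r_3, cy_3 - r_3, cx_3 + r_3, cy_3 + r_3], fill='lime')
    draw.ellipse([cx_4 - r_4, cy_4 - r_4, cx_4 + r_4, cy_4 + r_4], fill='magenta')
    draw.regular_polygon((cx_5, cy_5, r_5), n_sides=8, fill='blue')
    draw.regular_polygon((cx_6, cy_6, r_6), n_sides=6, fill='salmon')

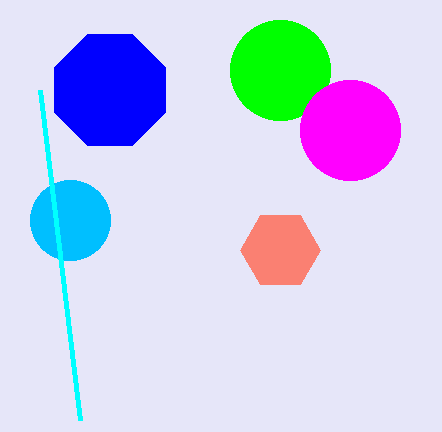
cx_1 = 70, cy_1 = 220, r_1 = 40, x0_2 = 40, y0_2 = 90, cx_3 = 280, cy_3 = 70, r_3 = 50, cx_4 = 350, cy_4 = 130, r_4 = 50, cx_5 = 110, cy_5 = 90, r_5 = 60, cx_6 = 280, cy_6 = 250, r_6 = 40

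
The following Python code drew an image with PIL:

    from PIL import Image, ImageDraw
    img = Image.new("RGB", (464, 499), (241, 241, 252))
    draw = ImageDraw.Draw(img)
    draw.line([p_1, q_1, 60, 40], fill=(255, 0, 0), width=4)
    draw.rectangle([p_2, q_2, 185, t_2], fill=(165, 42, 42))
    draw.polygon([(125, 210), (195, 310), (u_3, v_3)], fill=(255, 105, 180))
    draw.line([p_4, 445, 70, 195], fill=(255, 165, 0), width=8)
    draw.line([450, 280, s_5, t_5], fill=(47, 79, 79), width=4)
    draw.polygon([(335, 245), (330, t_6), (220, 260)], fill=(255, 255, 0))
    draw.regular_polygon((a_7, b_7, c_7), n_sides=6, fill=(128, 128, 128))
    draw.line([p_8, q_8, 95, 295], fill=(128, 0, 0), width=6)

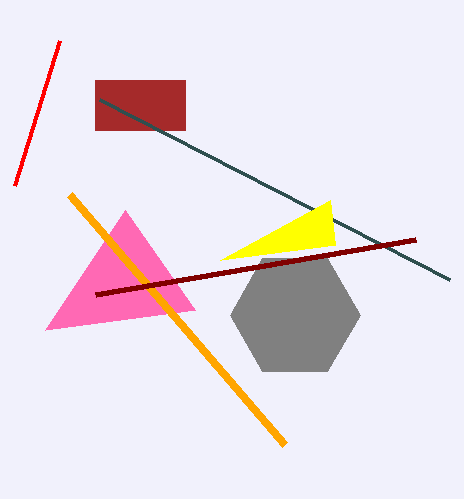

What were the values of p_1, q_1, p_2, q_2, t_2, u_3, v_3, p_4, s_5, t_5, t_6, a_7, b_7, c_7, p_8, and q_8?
p_1 = 15
q_1 = 185
p_2 = 95
q_2 = 80
t_2 = 130
u_3 = 45
v_3 = 330
p_4 = 285
s_5 = 100
t_5 = 100
t_6 = 200
a_7 = 295
b_7 = 315
c_7 = 65
p_8 = 415
q_8 = 240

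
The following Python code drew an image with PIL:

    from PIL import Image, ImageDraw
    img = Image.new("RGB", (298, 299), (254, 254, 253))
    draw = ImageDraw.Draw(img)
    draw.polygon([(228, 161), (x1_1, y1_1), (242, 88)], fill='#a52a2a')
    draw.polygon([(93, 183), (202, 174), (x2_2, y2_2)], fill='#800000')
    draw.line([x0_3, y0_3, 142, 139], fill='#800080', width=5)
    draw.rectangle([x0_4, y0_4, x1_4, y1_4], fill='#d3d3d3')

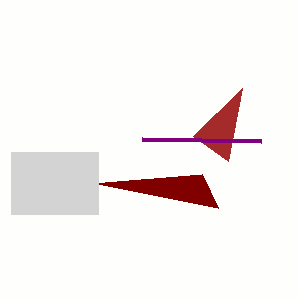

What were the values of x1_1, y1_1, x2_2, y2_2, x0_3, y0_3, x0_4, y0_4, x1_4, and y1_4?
x1_1 = 193, y1_1 = 136, x2_2 = 218, y2_2 = 208, x0_3 = 261, y0_3 = 141, x0_4 = 11, y0_4 = 152, x1_4 = 98, y1_4 = 214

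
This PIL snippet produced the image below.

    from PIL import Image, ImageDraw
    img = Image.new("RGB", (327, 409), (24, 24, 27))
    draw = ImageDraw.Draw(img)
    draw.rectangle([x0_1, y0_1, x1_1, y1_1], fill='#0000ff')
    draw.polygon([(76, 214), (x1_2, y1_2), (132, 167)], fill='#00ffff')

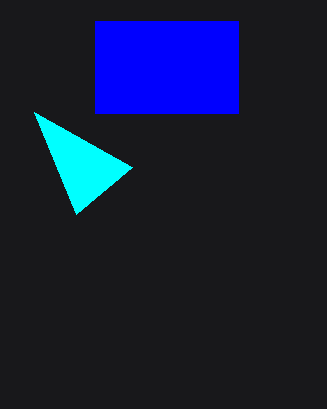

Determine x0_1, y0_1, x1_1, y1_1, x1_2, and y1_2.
x0_1 = 95
y0_1 = 21
x1_1 = 238
y1_1 = 113
x1_2 = 34
y1_2 = 112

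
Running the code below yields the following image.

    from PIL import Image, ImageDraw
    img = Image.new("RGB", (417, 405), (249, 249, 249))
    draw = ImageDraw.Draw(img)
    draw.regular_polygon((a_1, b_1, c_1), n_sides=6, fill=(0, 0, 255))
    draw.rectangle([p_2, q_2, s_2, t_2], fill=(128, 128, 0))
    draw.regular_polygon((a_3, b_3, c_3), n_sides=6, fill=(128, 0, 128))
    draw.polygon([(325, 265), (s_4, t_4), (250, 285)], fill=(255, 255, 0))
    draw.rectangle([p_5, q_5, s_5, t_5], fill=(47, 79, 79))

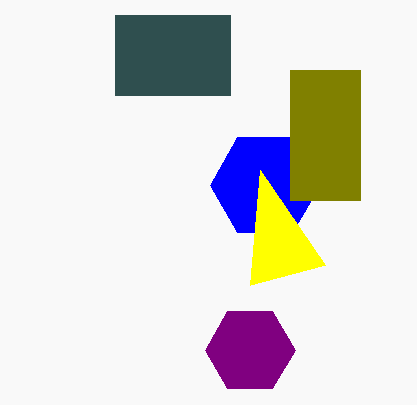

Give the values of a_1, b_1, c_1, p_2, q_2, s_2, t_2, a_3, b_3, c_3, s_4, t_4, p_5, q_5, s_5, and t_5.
a_1 = 265, b_1 = 185, c_1 = 55, p_2 = 290, q_2 = 70, s_2 = 360, t_2 = 200, a_3 = 250, b_3 = 350, c_3 = 45, s_4 = 260, t_4 = 170, p_5 = 115, q_5 = 15, s_5 = 230, t_5 = 95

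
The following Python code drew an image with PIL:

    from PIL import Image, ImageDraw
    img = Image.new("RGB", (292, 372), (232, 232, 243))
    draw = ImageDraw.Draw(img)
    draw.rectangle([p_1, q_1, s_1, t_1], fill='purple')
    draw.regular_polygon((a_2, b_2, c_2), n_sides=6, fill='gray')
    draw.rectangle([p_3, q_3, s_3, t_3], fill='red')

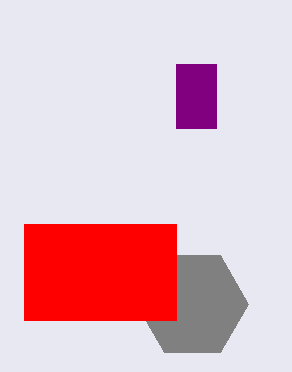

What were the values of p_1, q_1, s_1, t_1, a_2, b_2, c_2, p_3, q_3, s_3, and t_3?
p_1 = 176
q_1 = 64
s_1 = 216
t_1 = 128
a_2 = 192
b_2 = 304
c_2 = 56
p_3 = 24
q_3 = 224
s_3 = 176
t_3 = 320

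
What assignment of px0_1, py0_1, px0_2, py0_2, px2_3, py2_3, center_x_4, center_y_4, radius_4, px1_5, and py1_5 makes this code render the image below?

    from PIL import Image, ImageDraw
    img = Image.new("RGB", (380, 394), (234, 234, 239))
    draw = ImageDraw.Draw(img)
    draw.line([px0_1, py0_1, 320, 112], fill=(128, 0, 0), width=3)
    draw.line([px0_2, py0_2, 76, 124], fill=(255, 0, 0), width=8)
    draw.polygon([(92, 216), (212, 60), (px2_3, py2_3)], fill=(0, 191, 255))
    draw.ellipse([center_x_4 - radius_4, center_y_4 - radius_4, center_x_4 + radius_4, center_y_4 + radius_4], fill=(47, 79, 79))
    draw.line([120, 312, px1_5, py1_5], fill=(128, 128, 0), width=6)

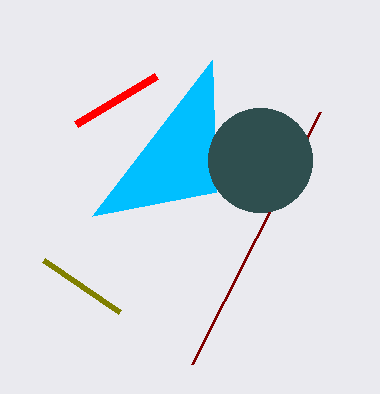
px0_1 = 192
py0_1 = 364
px0_2 = 156
py0_2 = 76
px2_3 = 216
py2_3 = 192
center_x_4 = 260
center_y_4 = 160
radius_4 = 52
px1_5 = 44
py1_5 = 260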